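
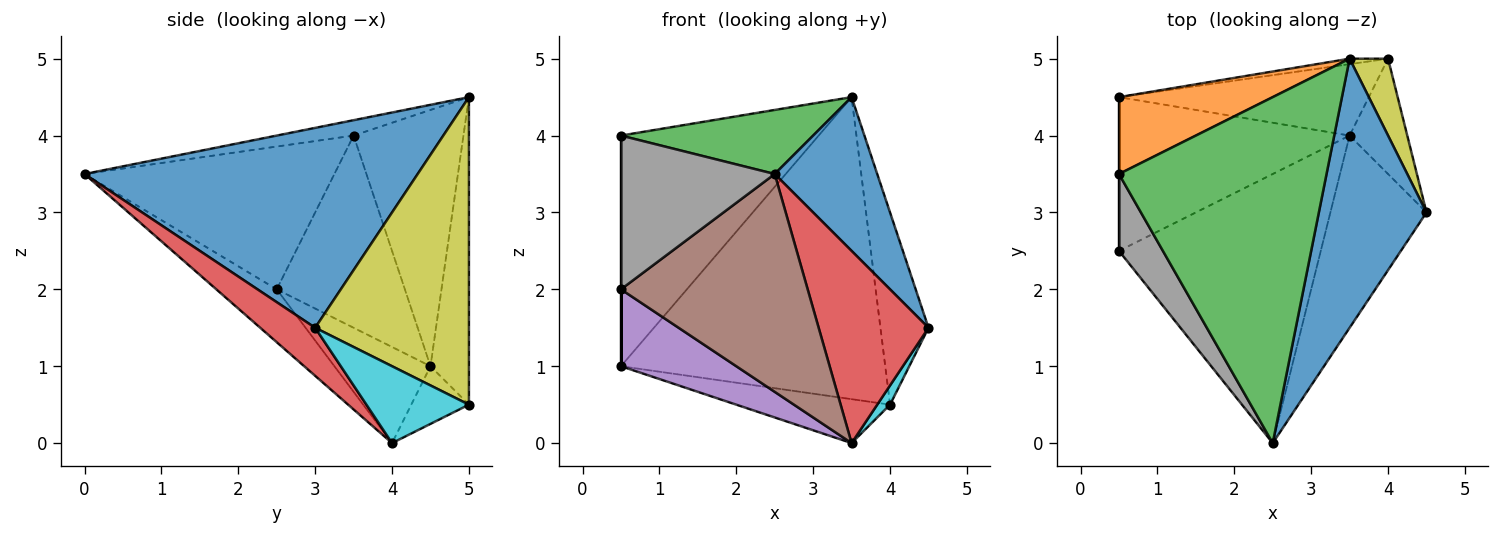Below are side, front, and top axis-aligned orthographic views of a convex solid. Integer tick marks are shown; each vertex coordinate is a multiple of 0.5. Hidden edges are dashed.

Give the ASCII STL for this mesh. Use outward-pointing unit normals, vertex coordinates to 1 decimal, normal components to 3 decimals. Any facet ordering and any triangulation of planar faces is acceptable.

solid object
 facet normal 0.850 -0.261 0.458
  outer loop
   vertex 3.5 5.0 4.5
   vertex 2.5 0.0 3.5
   vertex 4.5 3.0 1.5
  endloop
 endfacet
 facet normal -0.466 0.839 0.280
  outer loop
   vertex 0.5 3.5 4.0
   vertex 3.5 5.0 4.5
   vertex 0.5 4.5 1.0
  endloop
 endfacet
 facet normal -0.073 -0.182 0.981
  outer loop
   vertex 0.5 3.5 4.0
   vertex 2.5 0.0 3.5
   vertex 3.5 5.0 4.5
  endloop
 endfacet
 facet normal 0.333 -0.667 -0.667
  outer loop
   vertex 3.5 4.0 0.0
   vertex 4.5 3.0 1.5
   vertex 2.5 0.0 3.5
  endloop
 endfacet
 facet normal -0.349 -0.419 -0.838
  outer loop
   vertex 0.5 2.5 2.0
   vertex 0.5 4.5 1.0
   vertex 3.5 4.0 0.0
  endloop
 endfacet
 facet normal -0.199 -0.617 -0.762
  outer loop
   vertex 0.5 2.5 2.0
   vertex 3.5 4.0 0.0
   vertex 2.5 0.0 3.5
  endloop
 endfacet
 facet normal -1.000 0.000 0.000
  outer loop
   vertex 0.5 2.5 2.0
   vertex 0.5 3.5 4.0
   vertex 0.5 4.5 1.0
  endloop
 endfacet
 facet normal -0.824 -0.507 0.253
  outer loop
   vertex 0.5 2.5 2.0
   vertex 2.5 0.0 3.5
   vertex 0.5 3.5 4.0
  endloop
 endfacet
 facet normal 0.948 0.296 0.118
  outer loop
   vertex 4.0 5.0 0.5
   vertex 3.5 5.0 4.5
   vertex 4.5 3.0 1.5
  endloop
 endfacet
 facet normal 0.796 -0.100 -0.597
  outer loop
   vertex 4.0 5.0 0.5
   vertex 4.5 3.0 1.5
   vertex 3.5 4.0 0.0
  endloop
 endfacet
 facet normal -0.144 0.989 -0.018
  outer loop
   vertex 4.0 5.0 0.5
   vertex 0.5 4.5 1.0
   vertex 3.5 5.0 4.5
  endloop
 endfacet
 facet normal -0.193 0.514 -0.836
  outer loop
   vertex 4.0 5.0 0.5
   vertex 3.5 4.0 0.0
   vertex 0.5 4.5 1.0
  endloop
 endfacet
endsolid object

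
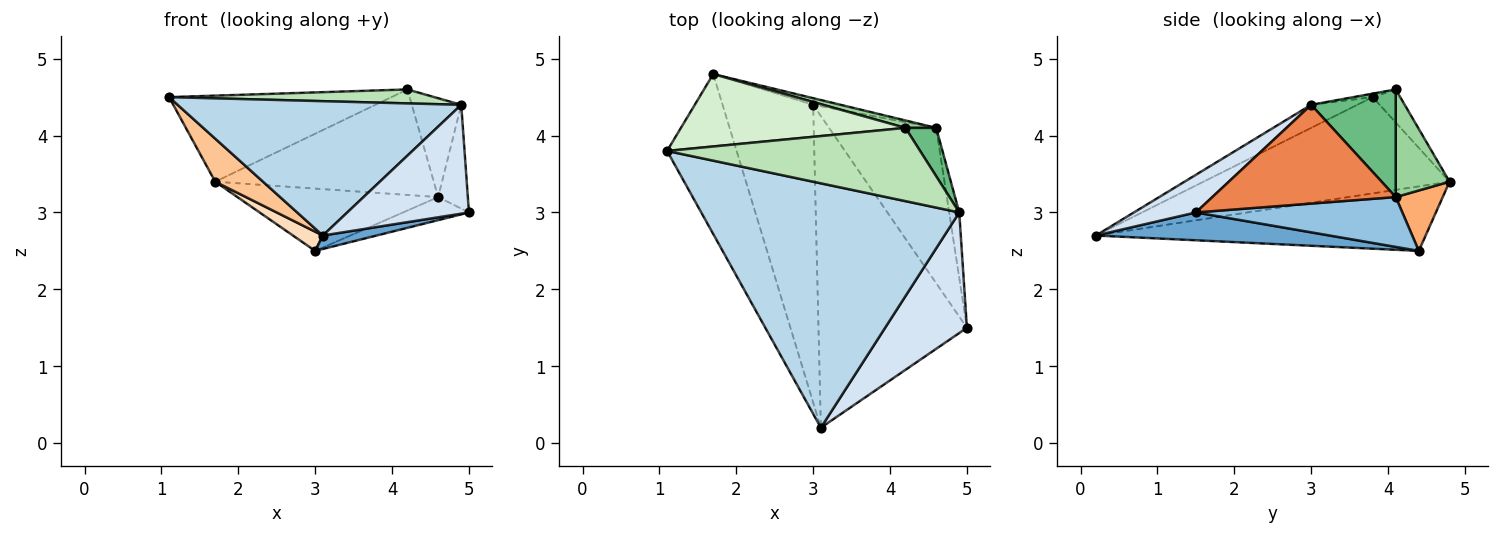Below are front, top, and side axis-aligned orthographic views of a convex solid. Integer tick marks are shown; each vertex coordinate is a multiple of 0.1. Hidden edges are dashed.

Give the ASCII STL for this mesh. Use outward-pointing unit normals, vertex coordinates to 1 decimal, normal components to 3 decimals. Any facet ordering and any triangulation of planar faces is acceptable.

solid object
 facet normal 0.184 -0.042 -0.982
  outer loop
   vertex 3.0 4.4 2.5
   vertex 5.0 1.5 3.0
   vertex 3.1 0.2 2.7
  endloop
 endfacet
 facet normal 0.418 0.133 -0.899
  outer loop
   vertex 4.6 4.1 3.2
   vertex 5.0 1.5 3.0
   vertex 3.0 4.4 2.5
  endloop
 endfacet
 facet normal -0.078 -0.480 0.874
  outer loop
   vertex 4.9 3.0 4.4
   vertex 1.1 3.8 4.5
   vertex 3.1 0.2 2.7
  endloop
 endfacet
 facet normal 0.323 -0.634 0.703
  outer loop
   vertex 4.9 3.0 4.4
   vertex 3.1 0.2 2.7
   vertex 5.0 1.5 3.0
  endloop
 endfacet
 facet normal 0.982 0.159 -0.100
  outer loop
   vertex 4.9 3.0 4.4
   vertex 5.0 1.5 3.0
   vertex 4.6 4.1 3.2
  endloop
 endfacet
 facet normal 0.227 0.969 -0.103
  outer loop
   vertex 1.7 4.8 3.4
   vertex 4.6 4.1 3.2
   vertex 3.0 4.4 2.5
  endloop
 endfacet
 facet normal -0.801 -0.156 -0.578
  outer loop
   vertex 1.7 4.8 3.4
   vertex 3.1 0.2 2.7
   vertex 1.1 3.8 4.5
  endloop
 endfacet
 facet normal -0.579 -0.053 -0.813
  outer loop
   vertex 1.7 4.8 3.4
   vertex 3.0 4.4 2.5
   vertex 3.1 0.2 2.7
  endloop
 endfacet
 facet normal 0.838 0.490 0.239
  outer loop
   vertex 4.2 4.1 4.6
   vertex 4.9 3.0 4.4
   vertex 4.6 4.1 3.2
  endloop
 endfacet
 facet normal 0.239 0.969 0.068
  outer loop
   vertex 4.2 4.1 4.6
   vertex 4.6 4.1 3.2
   vertex 1.7 4.8 3.4
  endloop
 endfacet
 facet normal -0.014 -0.187 0.982
  outer loop
   vertex 4.2 4.1 4.6
   vertex 1.1 3.8 4.5
   vertex 4.9 3.0 4.4
  endloop
 endfacet
 facet normal -0.094 0.762 0.641
  outer loop
   vertex 4.2 4.1 4.6
   vertex 1.7 4.8 3.4
   vertex 1.1 3.8 4.5
  endloop
 endfacet
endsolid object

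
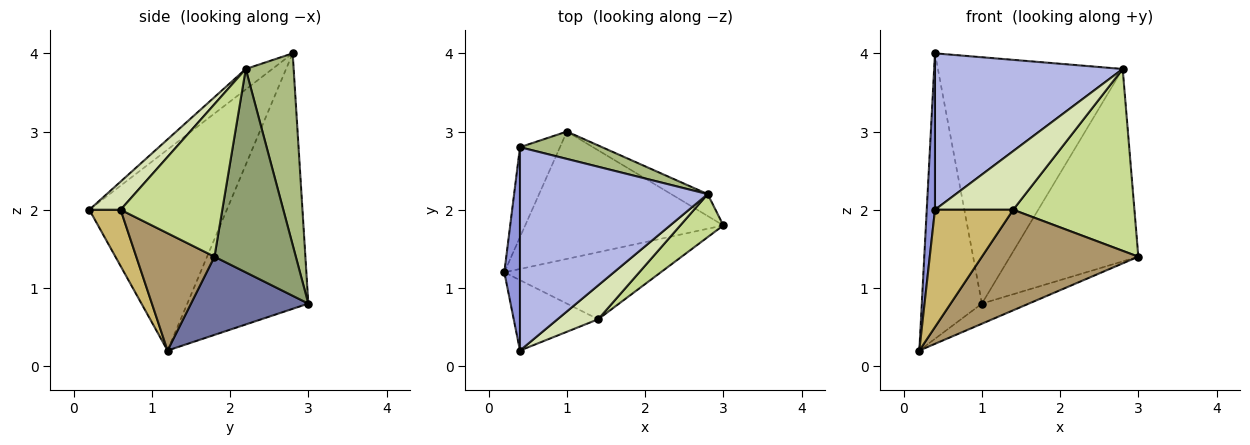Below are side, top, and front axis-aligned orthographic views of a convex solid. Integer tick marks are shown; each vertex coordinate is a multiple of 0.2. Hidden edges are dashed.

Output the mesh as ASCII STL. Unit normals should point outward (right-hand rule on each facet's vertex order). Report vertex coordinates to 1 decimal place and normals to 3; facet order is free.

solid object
 facet normal 0.363 0.145 -0.920
  outer loop
   vertex 1.0 3.0 0.8
   vertex 3.0 1.8 1.4
   vertex 0.2 1.2 0.2
  endloop
 endfacet
 facet normal -0.887 0.440 -0.139
  outer loop
   vertex 0.4 2.8 4.0
   vertex 1.0 3.0 0.8
   vertex 0.2 1.2 0.2
  endloop
 endfacet
 facet normal -0.995 -0.060 0.077
  outer loop
   vertex 0.4 0.2 2.0
   vertex 0.4 2.8 4.0
   vertex 0.2 1.2 0.2
  endloop
 endfacet
 facet normal -0.086 -0.607 0.790
  outer loop
   vertex 2.8 2.2 3.8
   vertex 0.4 2.8 4.0
   vertex 0.4 0.2 2.0
  endloop
 endfacet
 facet normal 0.533 0.841 -0.096
  outer loop
   vertex 2.8 2.2 3.8
   vertex 3.0 1.8 1.4
   vertex 1.0 3.0 0.8
  endloop
 endfacet
 facet normal 0.250 0.962 0.107
  outer loop
   vertex 2.8 2.2 3.8
   vertex 1.0 3.0 0.8
   vertex 0.4 2.8 4.0
  endloop
 endfacet
 facet normal 0.632 -0.754 0.178
  outer loop
   vertex 1.4 0.6 2.0
   vertex 3.0 1.8 1.4
   vertex 2.8 2.2 3.8
  endloop
 endfacet
 facet normal 0.327 -0.818 0.473
  outer loop
   vertex 1.4 0.6 2.0
   vertex 2.8 2.2 3.8
   vertex 0.4 0.2 2.0
  endloop
 endfacet
 facet normal 0.384 -0.768 -0.512
  outer loop
   vertex 1.4 0.6 2.0
   vertex 0.2 1.2 0.2
   vertex 3.0 1.8 1.4
  endloop
 endfacet
 facet normal 0.324 -0.811 -0.487
  outer loop
   vertex 1.4 0.6 2.0
   vertex 0.4 0.2 2.0
   vertex 0.2 1.2 0.2
  endloop
 endfacet
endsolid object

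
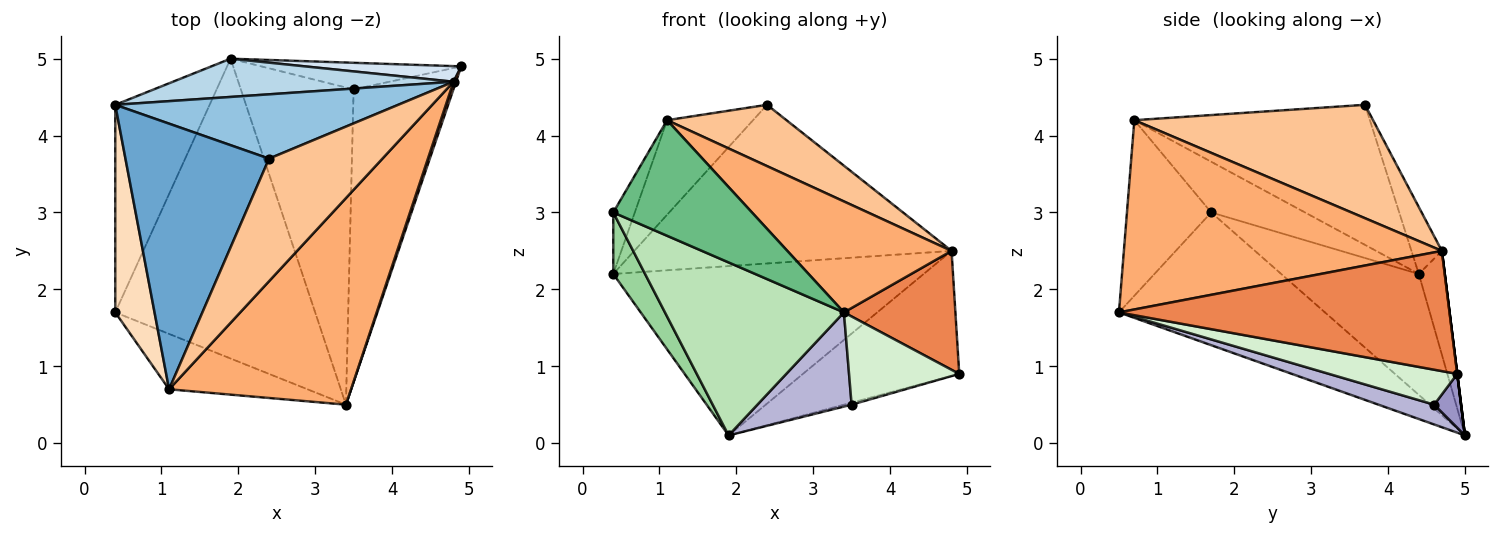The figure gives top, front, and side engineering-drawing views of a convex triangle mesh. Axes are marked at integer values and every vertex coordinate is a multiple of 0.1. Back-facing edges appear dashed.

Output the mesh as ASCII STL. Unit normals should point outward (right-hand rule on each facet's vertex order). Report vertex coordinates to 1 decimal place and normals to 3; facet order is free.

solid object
 facet normal -0.677 0.247 0.694
  outer loop
   vertex 1.1 0.7 4.2
   vertex 2.4 3.7 4.4
   vertex 0.4 4.4 2.2
  endloop
 endfacet
 facet normal -0.088 0.923 0.374
  outer loop
   vertex 4.8 4.7 2.5
   vertex 0.4 4.4 2.2
   vertex 2.4 3.7 4.4
  endloop
 endfacet
 facet normal -0.081 0.972 0.220
  outer loop
   vertex 4.8 4.7 2.5
   vertex 1.9 5.0 0.1
   vertex 0.4 4.4 2.2
  endloop
 endfacet
 facet normal 0.000 0.992 0.124
  outer loop
   vertex 4.8 4.7 2.5
   vertex 4.9 4.9 0.9
   vertex 1.9 5.0 0.1
  endloop
 endfacet
 facet normal 0.947 -0.319 0.019
  outer loop
   vertex 4.8 4.7 2.5
   vertex 3.4 0.5 1.7
   vertex 4.9 4.9 0.9
  endloop
 endfacet
 facet normal 0.676 -0.349 0.649
  outer loop
   vertex 4.8 4.7 2.5
   vertex 1.1 0.7 4.2
   vertex 3.4 0.5 1.7
  endloop
 endfacet
 facet normal 0.667 -0.333 0.667
  outer loop
   vertex 4.8 4.7 2.5
   vertex 2.4 3.7 4.4
   vertex 1.1 0.7 4.2
  endloop
 endfacet
 facet normal -0.778 0.179 0.603
  outer loop
   vertex 0.4 1.7 3.0
   vertex 1.1 0.7 4.2
   vertex 0.4 4.4 2.2
  endloop
 endfacet
 facet normal -0.481 -0.791 -0.379
  outer loop
   vertex 0.4 1.7 3.0
   vertex 3.4 0.5 1.7
   vertex 1.1 0.7 4.2
  endloop
 endfacet
 facet normal -0.776 -0.179 -0.605
  outer loop
   vertex 0.4 1.7 3.0
   vertex 0.4 4.4 2.2
   vertex 1.9 5.0 0.1
  endloop
 endfacet
 facet normal -0.499 -0.433 -0.751
  outer loop
   vertex 0.4 1.7 3.0
   vertex 1.9 5.0 0.1
   vertex 3.4 0.5 1.7
  endloop
 endfacet
 facet normal 0.318 -0.273 -0.908
  outer loop
   vertex 3.5 4.6 0.5
   vertex 4.9 4.9 0.9
   vertex 3.4 0.5 1.7
  endloop
 endfacet
 facet normal 0.259 0.074 -0.963
  outer loop
   vertex 3.5 4.6 0.5
   vertex 1.9 5.0 0.1
   vertex 4.9 4.9 0.9
  endloop
 endfacet
 facet normal 0.166 -0.281 -0.945
  outer loop
   vertex 3.5 4.6 0.5
   vertex 3.4 0.5 1.7
   vertex 1.9 5.0 0.1
  endloop
 endfacet
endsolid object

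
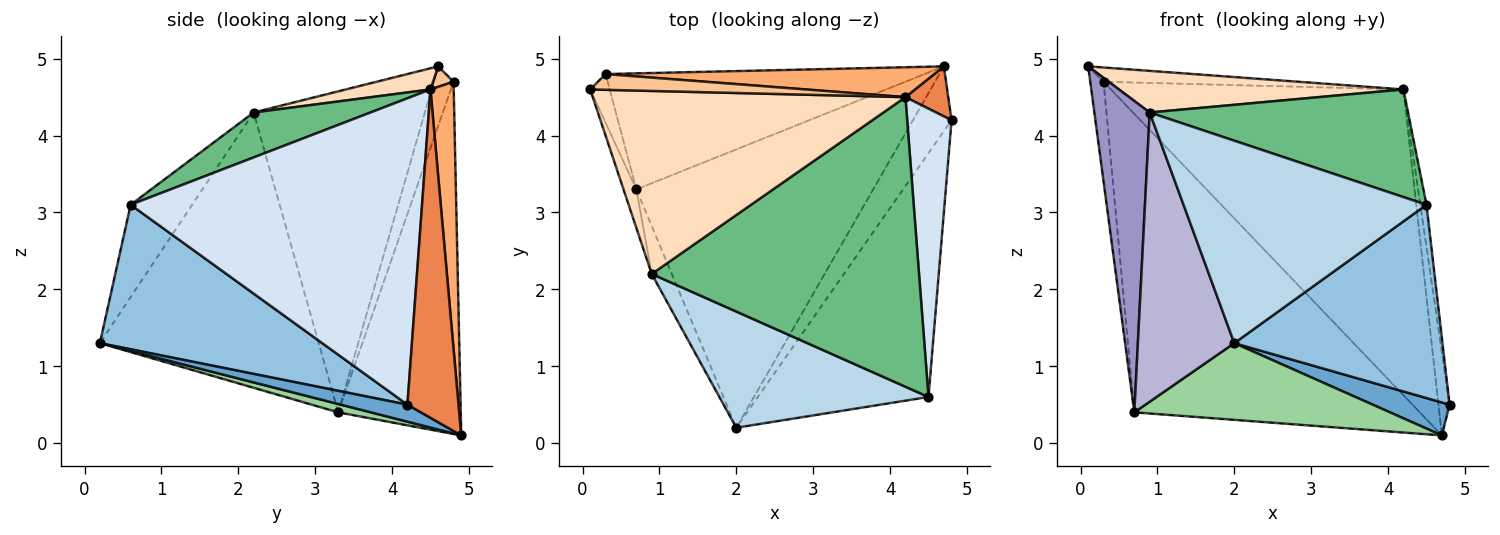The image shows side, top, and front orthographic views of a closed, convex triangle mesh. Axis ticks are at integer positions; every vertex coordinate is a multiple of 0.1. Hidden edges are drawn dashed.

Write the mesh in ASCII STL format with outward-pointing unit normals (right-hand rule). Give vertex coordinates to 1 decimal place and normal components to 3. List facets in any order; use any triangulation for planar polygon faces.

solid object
 facet normal 0.366 -0.422 -0.830
  outer loop
   vertex 4.7 4.9 0.1
   vertex 4.8 4.2 0.5
   vertex 2.0 0.2 1.3
  endloop
 endfacet
 facet normal 0.553 -0.518 -0.653
  outer loop
   vertex 4.5 0.6 3.1
   vertex 2.0 0.2 1.3
   vertex 4.8 4.2 0.5
  endloop
 endfacet
 facet normal -0.214 -0.847 0.486
  outer loop
   vertex 0.9 2.2 4.3
   vertex 2.0 0.2 1.3
   vertex 4.5 0.6 3.1
  endloop
 endfacet
 facet normal 0.989 0.021 0.143
  outer loop
   vertex 4.2 4.5 4.6
   vertex 4.5 0.6 3.1
   vertex 4.8 4.2 0.5
  endloop
 endfacet
 facet normal 0.969 0.211 0.126
  outer loop
   vertex 4.2 4.5 4.6
   vertex 4.8 4.2 0.5
   vertex 4.7 4.9 0.1
  endloop
 endfacet
 facet normal 0.079 0.992 0.097
  outer loop
   vertex 4.2 4.5 4.6
   vertex 4.7 4.9 0.1
   vertex 0.3 4.8 4.7
  endloop
 endfacet
 facet normal 0.070 0.669 0.740
  outer loop
   vertex 4.2 4.5 4.6
   vertex 0.3 4.8 4.7
   vertex 0.1 4.6 4.9
  endloop
 endfacet
 facet normal 0.066 -0.221 0.973
  outer loop
   vertex 4.2 4.5 4.6
   vertex 0.1 4.6 4.9
   vertex 0.9 2.2 4.3
  endloop
 endfacet
 facet normal 0.156 -0.344 0.926
  outer loop
   vertex 4.2 4.5 4.6
   vertex 0.9 2.2 4.3
   vertex 4.5 0.6 3.1
  endloop
 endfacet
 facet normal 0.034 -0.265 -0.964
  outer loop
   vertex 0.7 3.3 0.4
   vertex 4.7 4.9 0.1
   vertex 2.0 0.2 1.3
  endloop
 endfacet
 facet normal -0.371 0.865 -0.336
  outer loop
   vertex 0.7 3.3 0.4
   vertex 0.3 4.8 4.7
   vertex 4.7 4.9 0.1
  endloop
 endfacet
 facet normal -0.801 0.538 -0.262
  outer loop
   vertex 0.7 3.3 0.4
   vertex 0.1 4.6 4.9
   vertex 0.3 4.8 4.7
  endloop
 endfacet
 facet normal -0.951 -0.307 -0.038
  outer loop
   vertex 0.7 3.3 0.4
   vertex 0.9 2.2 4.3
   vertex 0.1 4.6 4.9
  endloop
 endfacet
 facet normal -0.913 -0.402 -0.067
  outer loop
   vertex 0.7 3.3 0.4
   vertex 2.0 0.2 1.3
   vertex 0.9 2.2 4.3
  endloop
 endfacet
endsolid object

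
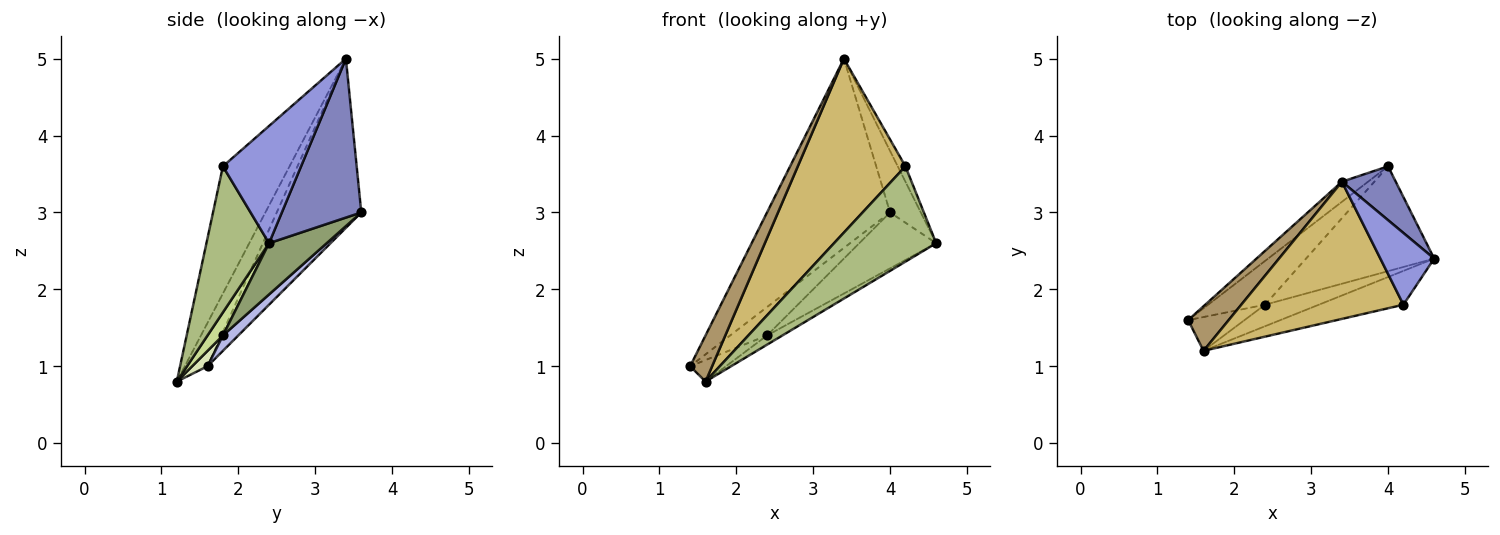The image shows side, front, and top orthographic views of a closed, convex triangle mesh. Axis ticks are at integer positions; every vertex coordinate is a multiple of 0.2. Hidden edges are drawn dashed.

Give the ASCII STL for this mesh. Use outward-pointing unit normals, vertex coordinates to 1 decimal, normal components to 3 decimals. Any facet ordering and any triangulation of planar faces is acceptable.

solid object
 facet normal -0.564 0.821 -0.087
  outer loop
   vertex 3.4 3.4 5.0
   vertex 4.0 3.6 3.0
   vertex 1.4 1.6 1.0
  endloop
 endfacet
 facet normal 0.889 0.344 0.301
  outer loop
   vertex 3.4 3.4 5.0
   vertex 4.6 2.4 2.6
   vertex 4.0 3.6 3.0
  endloop
 endfacet
 facet normal 0.905 0.089 0.416
  outer loop
   vertex 4.2 1.8 3.6
   vertex 4.6 2.4 2.6
   vertex 3.4 3.4 5.0
  endloop
 endfacet
 facet normal 0.221 0.531 -0.818
  outer loop
   vertex 2.4 1.8 1.4
   vertex 1.4 1.6 1.0
   vertex 4.0 3.6 3.0
  endloop
 endfacet
 facet normal 0.333 0.444 -0.832
  outer loop
   vertex 2.4 1.8 1.4
   vertex 4.0 3.6 3.0
   vertex 4.6 2.4 2.6
  endloop
 endfacet
 facet normal 0.500 -0.816 -0.290
  outer loop
   vertex 1.6 1.2 0.8
   vertex 4.6 2.4 2.6
   vertex 4.2 1.8 3.6
  endloop
 endfacet
 facet normal 0.367 0.367 -0.855
  outer loop
   vertex 1.6 1.2 0.8
   vertex 2.4 1.8 1.4
   vertex 4.6 2.4 2.6
  endloop
 endfacet
 facet normal 0.224 0.523 -0.822
  outer loop
   vertex 1.6 1.2 0.8
   vertex 1.4 1.6 1.0
   vertex 2.4 1.8 1.4
  endloop
 endfacet
 facet normal -0.596 -0.577 0.558
  outer loop
   vertex 1.6 1.2 0.8
   vertex 3.4 3.4 5.0
   vertex 1.4 1.6 1.0
  endloop
 endfacet
 facet normal -0.437 -0.706 0.557
  outer loop
   vertex 1.6 1.2 0.8
   vertex 4.2 1.8 3.6
   vertex 3.4 3.4 5.0
  endloop
 endfacet
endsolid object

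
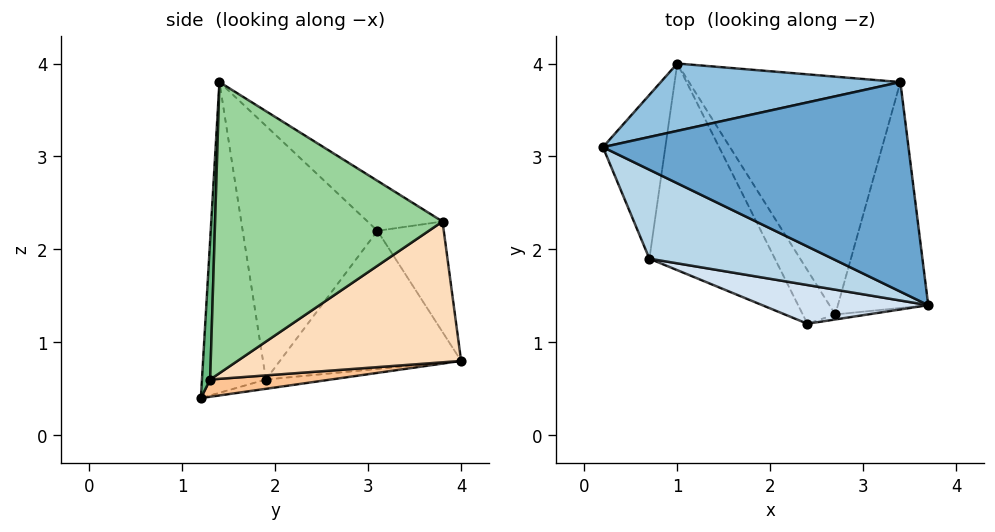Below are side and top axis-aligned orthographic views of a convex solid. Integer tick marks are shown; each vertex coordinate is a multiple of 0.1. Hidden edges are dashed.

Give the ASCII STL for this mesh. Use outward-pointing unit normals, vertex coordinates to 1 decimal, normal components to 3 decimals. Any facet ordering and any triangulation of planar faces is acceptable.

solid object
 facet normal -0.139 0.512 0.848
  outer loop
   vertex 3.4 3.8 2.3
   vertex 0.2 3.1 2.2
   vertex 3.7 1.4 3.8
  endloop
 endfacet
 facet normal -0.205 0.872 0.444
  outer loop
   vertex 3.4 3.8 2.3
   vertex 1.0 4.0 0.8
   vertex 0.2 3.1 2.2
  endloop
 endfacet
 facet normal -0.540 -0.745 0.390
  outer loop
   vertex 0.7 1.9 0.6
   vertex 3.7 1.4 3.8
   vertex 0.2 3.1 2.2
  endloop
 endfacet
 facet normal -0.355 -0.916 0.189
  outer loop
   vertex 0.7 1.9 0.6
   vertex 2.4 1.2 0.4
   vertex 3.7 1.4 3.8
  endloop
 endfacet
 facet normal -0.898 0.167 -0.406
  outer loop
   vertex 0.7 1.9 0.6
   vertex 0.2 3.1 2.2
   vertex 1.0 4.0 0.8
  endloop
 endfacet
 facet normal -0.073 0.105 -0.992
  outer loop
   vertex 0.7 1.9 0.6
   vertex 1.0 4.0 0.8
   vertex 2.4 1.2 0.4
  endloop
 endfacet
 facet normal 0.441 0.339 -0.831
  outer loop
   vertex 2.7 1.3 0.6
   vertex 2.4 1.2 0.4
   vertex 1.0 4.0 0.8
  endloop
 endfacet
 facet normal 0.513 0.380 -0.770
  outer loop
   vertex 2.7 1.3 0.6
   vertex 1.0 4.0 0.8
   vertex 3.4 3.8 2.3
  endloop
 endfacet
 facet normal 0.366 -0.927 -0.085
  outer loop
   vertex 2.7 1.3 0.6
   vertex 3.7 1.4 3.8
   vertex 2.4 1.2 0.4
  endloop
 endfacet
 facet normal 0.953 -0.066 -0.296
  outer loop
   vertex 2.7 1.3 0.6
   vertex 3.4 3.8 2.3
   vertex 3.7 1.4 3.8
  endloop
 endfacet
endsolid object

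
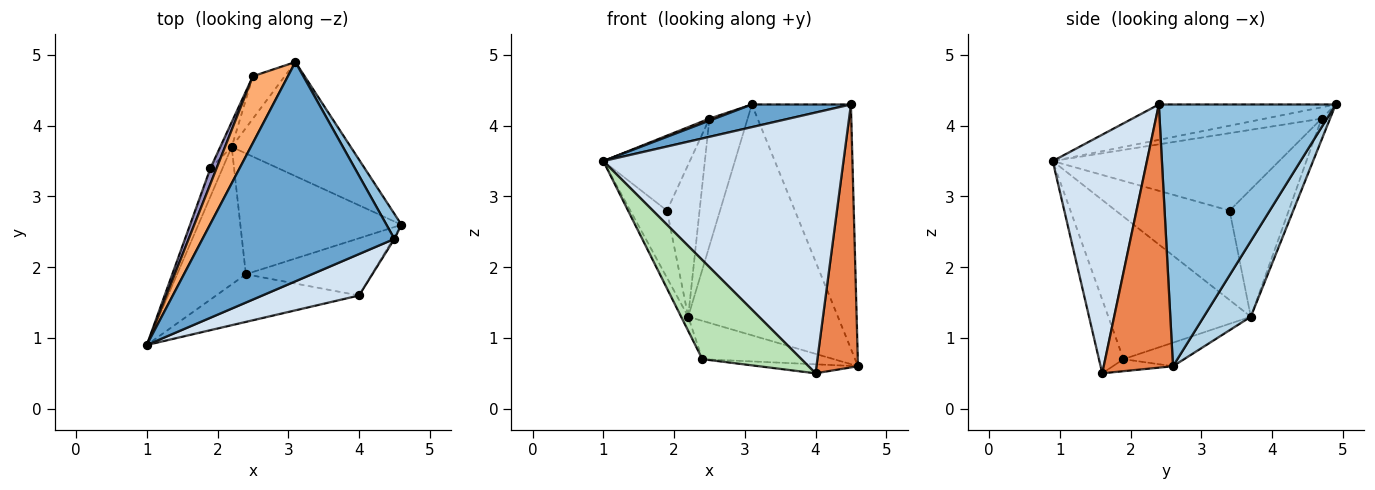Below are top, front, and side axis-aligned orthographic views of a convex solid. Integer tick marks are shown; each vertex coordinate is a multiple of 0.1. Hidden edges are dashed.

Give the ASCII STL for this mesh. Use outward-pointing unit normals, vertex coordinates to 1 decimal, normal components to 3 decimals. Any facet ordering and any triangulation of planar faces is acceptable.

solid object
 facet normal -0.180 -0.101 0.978
  outer loop
   vertex 4.5 2.4 4.3
   vertex 3.1 4.9 4.3
   vertex 1.0 0.9 3.5
  endloop
 endfacet
 facet normal 0.871 0.488 0.050
  outer loop
   vertex 4.5 2.4 4.3
   vertex 4.6 2.6 0.6
   vertex 3.1 4.9 4.3
  endloop
 endfacet
 facet normal 0.271 0.863 -0.426
  outer loop
   vertex 2.2 3.7 1.3
   vertex 3.1 4.9 4.3
   vertex 4.6 2.6 0.6
  endloop
 endfacet
 facet normal 0.361 -0.921 0.146
  outer loop
   vertex 4.0 1.6 0.5
   vertex 4.5 2.4 4.3
   vertex 1.0 0.9 3.5
  endloop
 endfacet
 facet normal 0.858 -0.514 -0.005
  outer loop
   vertex 4.0 1.6 0.5
   vertex 4.6 2.6 0.6
   vertex 4.5 2.4 4.3
  endloop
 endfacet
 facet normal -0.307 -0.029 0.951
  outer loop
   vertex 2.5 4.7 4.1
   vertex 1.0 0.9 3.5
   vertex 3.1 4.9 4.3
  endloop
 endfacet
 facet normal -0.206 0.928 -0.309
  outer loop
   vertex 2.5 4.7 4.1
   vertex 3.1 4.9 4.3
   vertex 2.2 3.7 1.3
  endloop
 endfacet
 facet normal -0.138 0.299 -0.944
  outer loop
   vertex 2.4 1.9 0.7
   vertex 2.2 3.7 1.3
   vertex 4.6 2.6 0.6
  endloop
 endfacet
 facet normal -0.094 0.155 -0.983
  outer loop
   vertex 2.4 1.9 0.7
   vertex 4.6 2.6 0.6
   vertex 4.0 1.6 0.5
  endloop
 endfacet
 facet normal -0.900 0.045 -0.434
  outer loop
   vertex 2.4 1.9 0.7
   vertex 1.0 0.9 3.5
   vertex 2.2 3.7 1.3
  endloop
 endfacet
 facet normal -0.218 -0.880 -0.423
  outer loop
   vertex 2.4 1.9 0.7
   vertex 4.0 1.6 0.5
   vertex 1.0 0.9 3.5
  endloop
 endfacet
 facet normal -0.944 0.304 -0.128
  outer loop
   vertex 1.9 3.4 2.8
   vertex 2.2 3.7 1.3
   vertex 1.0 0.9 3.5
  endloop
 endfacet
 facet normal -0.932 0.356 0.074
  outer loop
   vertex 1.9 3.4 2.8
   vertex 1.0 0.9 3.5
   vertex 2.5 4.7 4.1
  endloop
 endfacet
 facet normal -0.873 0.481 -0.078
  outer loop
   vertex 1.9 3.4 2.8
   vertex 2.5 4.7 4.1
   vertex 2.2 3.7 1.3
  endloop
 endfacet
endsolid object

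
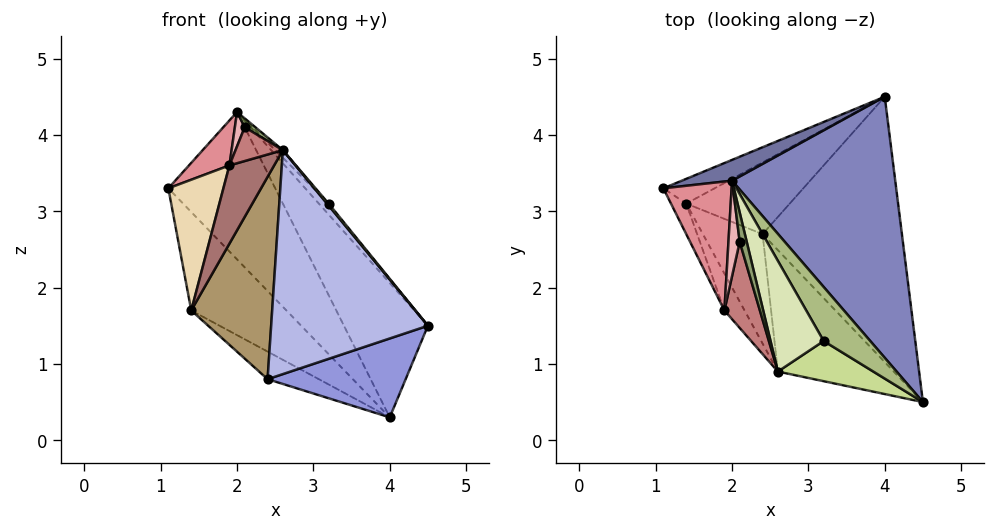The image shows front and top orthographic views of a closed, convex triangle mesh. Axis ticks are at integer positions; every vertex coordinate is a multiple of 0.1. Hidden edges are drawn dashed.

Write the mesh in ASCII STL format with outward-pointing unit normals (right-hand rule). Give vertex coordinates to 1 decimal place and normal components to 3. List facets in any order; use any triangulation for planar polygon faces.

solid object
 facet normal -0.256 0.957 0.135
  outer loop
   vertex 2.0 3.4 4.3
   vertex 4.0 4.5 0.3
   vertex 1.1 3.3 3.3
  endloop
 endfacet
 facet normal 0.837 0.251 0.487
  outer loop
   vertex 2.0 3.4 4.3
   vertex 4.5 0.5 1.5
   vertex 4.0 4.5 0.3
  endloop
 endfacet
 facet normal 0.021 -0.285 -0.958
  outer loop
   vertex 2.4 2.7 0.8
   vertex 4.0 4.5 0.3
   vertex 4.5 0.5 1.5
  endloop
 endfacet
 facet normal -0.606 -0.699 -0.379
  outer loop
   vertex 2.4 2.7 0.8
   vertex 4.5 0.5 1.5
   vertex 2.6 0.9 3.8
  endloop
 endfacet
 facet normal -0.384 -0.269 0.883
  outer loop
   vertex 2.1 2.6 4.1
   vertex 2.6 0.9 3.8
   vertex 2.0 3.4 4.3
  endloop
 endfacet
 facet normal 0.799 0.120 0.589
  outer loop
   vertex 3.2 1.3 3.1
   vertex 4.5 0.5 1.5
   vertex 2.0 3.4 4.3
  endloop
 endfacet
 facet normal 0.768 -0.032 0.640
  outer loop
   vertex 3.2 1.3 3.1
   vertex 2.6 0.9 3.8
   vertex 4.5 0.5 1.5
  endloop
 endfacet
 facet normal 0.745 0.046 0.665
  outer loop
   vertex 3.2 1.3 3.1
   vertex 2.0 3.4 4.3
   vertex 2.6 0.9 3.8
  endloop
 endfacet
 facet normal -0.615 -0.694 -0.375
  outer loop
   vertex 1.4 3.1 1.7
   vertex 2.4 2.7 0.8
   vertex 2.6 0.9 3.8
  endloop
 endfacet
 facet normal -0.547 0.812 -0.204
  outer loop
   vertex 1.4 3.1 1.7
   vertex 1.1 3.3 3.3
   vertex 4.0 4.5 0.3
  endloop
 endfacet
 facet normal -0.571 0.295 -0.766
  outer loop
   vertex 1.4 3.1 1.7
   vertex 4.0 4.5 0.3
   vertex 2.4 2.7 0.8
  endloop
 endfacet
 facet normal -0.881 -0.461 -0.108
  outer loop
   vertex 1.9 1.7 3.6
   vertex 1.1 3.3 3.3
   vertex 1.4 3.1 1.7
  endloop
 endfacet
 facet normal -0.674 -0.668 -0.315
  outer loop
   vertex 1.9 1.7 3.6
   vertex 1.4 3.1 1.7
   vertex 2.6 0.9 3.8
  endloop
 endfacet
 facet normal -0.564 -0.302 0.769
  outer loop
   vertex 1.9 1.7 3.6
   vertex 2.6 0.9 3.8
   vertex 2.1 2.6 4.1
  endloop
 endfacet
 facet normal -0.712 -0.231 0.663
  outer loop
   vertex 1.9 1.7 3.6
   vertex 2.0 3.4 4.3
   vertex 1.1 3.3 3.3
  endloop
 endfacet
 facet normal -0.638 -0.261 0.725
  outer loop
   vertex 1.9 1.7 3.6
   vertex 2.1 2.6 4.1
   vertex 2.0 3.4 4.3
  endloop
 endfacet
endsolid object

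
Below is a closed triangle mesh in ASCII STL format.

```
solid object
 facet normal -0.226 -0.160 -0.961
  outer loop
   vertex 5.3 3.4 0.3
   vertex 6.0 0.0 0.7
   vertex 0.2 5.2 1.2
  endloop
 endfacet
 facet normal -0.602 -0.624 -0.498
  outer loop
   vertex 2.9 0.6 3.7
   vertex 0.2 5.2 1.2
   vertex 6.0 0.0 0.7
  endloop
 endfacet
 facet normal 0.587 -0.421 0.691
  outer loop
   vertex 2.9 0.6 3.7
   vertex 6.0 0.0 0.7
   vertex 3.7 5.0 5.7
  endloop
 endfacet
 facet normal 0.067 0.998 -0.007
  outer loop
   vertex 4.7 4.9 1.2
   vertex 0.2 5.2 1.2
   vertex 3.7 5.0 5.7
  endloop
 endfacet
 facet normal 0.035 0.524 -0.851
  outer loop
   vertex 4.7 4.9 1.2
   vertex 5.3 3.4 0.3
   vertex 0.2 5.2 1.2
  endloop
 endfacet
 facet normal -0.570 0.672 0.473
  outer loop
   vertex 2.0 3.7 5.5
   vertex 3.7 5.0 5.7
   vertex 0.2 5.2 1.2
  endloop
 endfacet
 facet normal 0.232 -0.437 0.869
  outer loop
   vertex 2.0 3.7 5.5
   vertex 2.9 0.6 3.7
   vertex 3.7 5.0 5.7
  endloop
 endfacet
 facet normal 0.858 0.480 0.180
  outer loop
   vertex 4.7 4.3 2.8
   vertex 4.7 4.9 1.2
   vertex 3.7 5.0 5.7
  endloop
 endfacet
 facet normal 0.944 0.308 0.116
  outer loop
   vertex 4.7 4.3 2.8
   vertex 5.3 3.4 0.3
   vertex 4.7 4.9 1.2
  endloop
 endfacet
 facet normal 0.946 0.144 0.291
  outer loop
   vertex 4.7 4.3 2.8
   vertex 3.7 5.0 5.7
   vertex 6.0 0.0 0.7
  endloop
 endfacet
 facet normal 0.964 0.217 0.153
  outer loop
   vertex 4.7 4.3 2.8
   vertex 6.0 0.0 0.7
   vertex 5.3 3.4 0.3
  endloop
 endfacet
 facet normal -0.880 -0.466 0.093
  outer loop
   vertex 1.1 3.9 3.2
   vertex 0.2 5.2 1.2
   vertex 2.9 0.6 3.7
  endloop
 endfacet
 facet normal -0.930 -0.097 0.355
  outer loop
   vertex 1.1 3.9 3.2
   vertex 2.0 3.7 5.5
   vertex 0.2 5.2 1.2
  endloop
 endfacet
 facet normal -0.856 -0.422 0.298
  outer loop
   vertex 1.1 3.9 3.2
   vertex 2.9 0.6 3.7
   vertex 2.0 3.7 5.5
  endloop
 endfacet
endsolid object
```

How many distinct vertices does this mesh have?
9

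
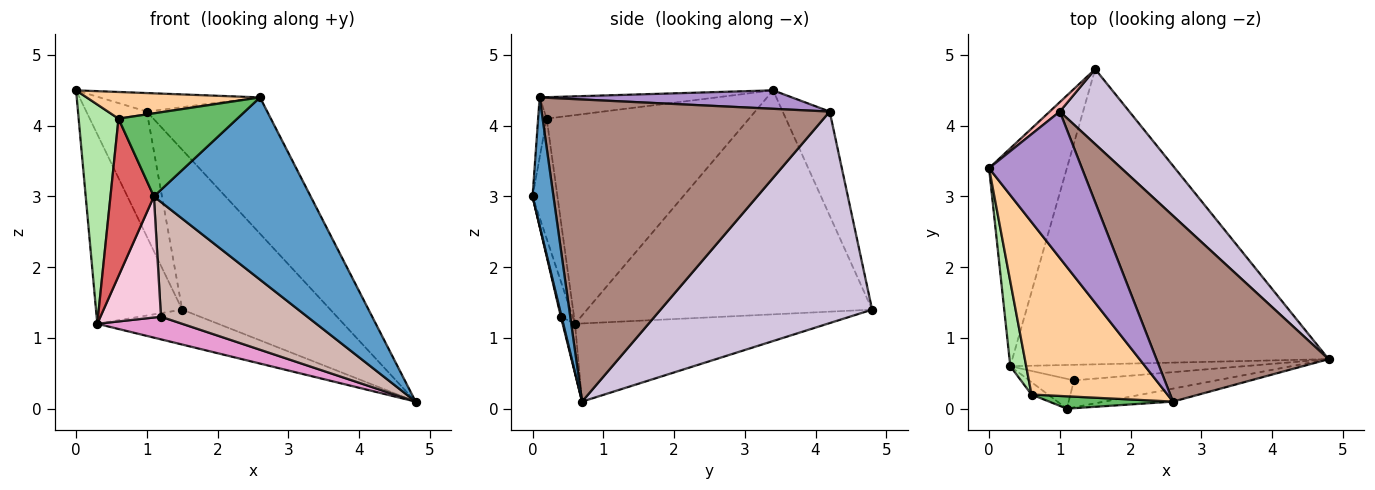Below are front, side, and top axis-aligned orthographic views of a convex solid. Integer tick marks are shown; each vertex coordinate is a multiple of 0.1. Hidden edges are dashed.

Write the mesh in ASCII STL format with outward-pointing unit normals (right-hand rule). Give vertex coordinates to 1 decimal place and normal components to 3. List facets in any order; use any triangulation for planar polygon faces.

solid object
 facet normal 0.132 -0.989 -0.071
  outer loop
   vertex 2.6 0.1 4.4
   vertex 1.1 0.0 3.0
   vertex 4.8 0.7 0.1
  endloop
 endfacet
 facet normal -0.908 0.275 -0.316
  outer loop
   vertex 0.3 0.6 1.2
   vertex 0.0 3.4 4.5
   vertex 1.5 4.8 1.4
  endloop
 endfacet
 facet normal -0.238 0.114 -0.964
  outer loop
   vertex 0.3 0.6 1.2
   vertex 1.5 4.8 1.4
   vertex 4.8 0.7 0.1
  endloop
 endfacet
 facet normal -0.154 -0.151 0.976
  outer loop
   vertex 0.6 0.2 4.1
   vertex 2.6 0.1 4.4
   vertex 0.0 3.4 4.5
  endloop
 endfacet
 facet normal -0.071 -0.987 0.147
  outer loop
   vertex 0.6 0.2 4.1
   vertex 1.1 0.0 3.0
   vertex 2.6 0.1 4.4
  endloop
 endfacet
 facet normal -0.978 -0.193 0.075
  outer loop
   vertex 0.6 0.2 4.1
   vertex 0.0 3.4 4.5
   vertex 0.3 0.6 1.2
  endloop
 endfacet
 facet normal -0.496 -0.866 -0.068
  outer loop
   vertex 0.6 0.2 4.1
   vertex 0.3 0.6 1.2
   vertex 1.1 0.0 3.0
  endloop
 endfacet
 facet normal -0.613 0.788 0.059
  outer loop
   vertex 1.0 4.2 4.2
   vertex 1.5 4.8 1.4
   vertex 0.0 3.4 4.5
  endloop
 endfacet
 facet normal 0.194 0.123 0.973
  outer loop
   vertex 1.0 4.2 4.2
   vertex 0.0 3.4 4.5
   vertex 2.6 0.1 4.4
  endloop
 endfacet
 facet normal 0.791 0.554 0.260
  outer loop
   vertex 1.0 4.2 4.2
   vertex 4.8 0.7 0.1
   vertex 1.5 4.8 1.4
  endloop
 endfacet
 facet normal 0.817 0.341 0.465
  outer loop
   vertex 1.0 4.2 4.2
   vertex 2.6 0.1 4.4
   vertex 4.8 0.7 0.1
  endloop
 endfacet
 facet normal 0.005 -0.973 -0.229
  outer loop
   vertex 1.2 0.4 1.3
   vertex 4.8 0.7 0.1
   vertex 1.1 0.0 3.0
  endloop
 endfacet
 facet normal -0.119 -0.818 -0.562
  outer loop
   vertex 1.2 0.4 1.3
   vertex 0.3 0.6 1.2
   vertex 4.8 0.7 0.1
  endloop
 endfacet
 facet normal -0.186 -0.954 -0.235
  outer loop
   vertex 1.2 0.4 1.3
   vertex 1.1 0.0 3.0
   vertex 0.3 0.6 1.2
  endloop
 endfacet
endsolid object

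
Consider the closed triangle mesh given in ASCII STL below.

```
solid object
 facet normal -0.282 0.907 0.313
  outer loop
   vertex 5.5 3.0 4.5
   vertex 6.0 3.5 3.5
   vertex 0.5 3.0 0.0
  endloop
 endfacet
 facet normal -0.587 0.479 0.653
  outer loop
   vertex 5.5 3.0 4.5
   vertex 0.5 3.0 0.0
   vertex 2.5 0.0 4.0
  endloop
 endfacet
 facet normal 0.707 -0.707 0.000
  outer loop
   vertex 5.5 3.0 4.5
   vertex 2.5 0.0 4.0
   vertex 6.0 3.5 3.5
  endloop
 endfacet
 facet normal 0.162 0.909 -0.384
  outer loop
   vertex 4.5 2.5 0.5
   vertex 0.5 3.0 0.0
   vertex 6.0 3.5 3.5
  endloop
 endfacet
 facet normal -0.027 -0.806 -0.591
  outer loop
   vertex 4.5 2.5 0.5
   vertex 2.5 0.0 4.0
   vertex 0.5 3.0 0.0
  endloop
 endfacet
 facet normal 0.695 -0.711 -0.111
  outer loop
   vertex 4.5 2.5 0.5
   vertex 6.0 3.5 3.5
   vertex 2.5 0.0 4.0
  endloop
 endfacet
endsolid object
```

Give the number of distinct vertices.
5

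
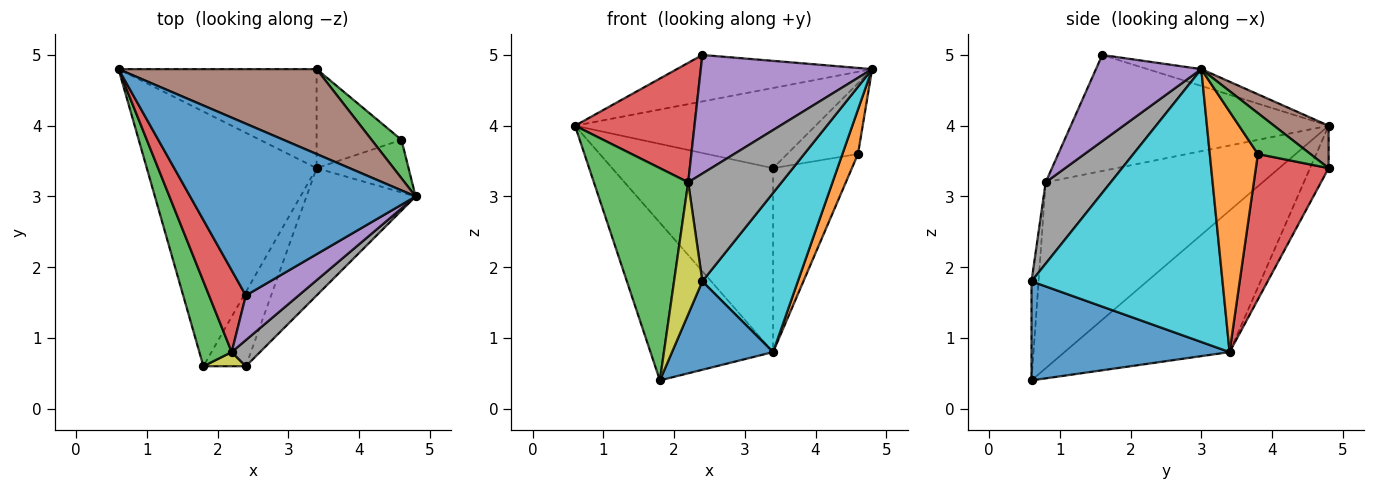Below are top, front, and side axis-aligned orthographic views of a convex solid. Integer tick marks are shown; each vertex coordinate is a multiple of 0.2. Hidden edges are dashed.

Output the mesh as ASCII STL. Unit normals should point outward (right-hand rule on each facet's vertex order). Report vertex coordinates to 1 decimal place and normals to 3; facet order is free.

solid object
 facet normal -0.072 0.261 0.963
  outer loop
   vertex 2.4 1.6 5.0
   vertex 4.8 3.0 4.8
   vertex 0.6 4.8 4.0
  endloop
 endfacet
 facet normal -0.578 0.429 -0.694
  outer loop
   vertex 3.4 3.4 0.8
   vertex 1.8 0.6 0.4
   vertex 0.6 4.8 4.0
  endloop
 endfacet
 facet normal -0.906 -0.394 0.157
  outer loop
   vertex 2.2 0.8 3.2
   vertex 0.6 4.8 4.0
   vertex 1.8 0.6 0.4
  endloop
 endfacet
 facet normal -0.872 -0.404 0.276
  outer loop
   vertex 2.2 0.8 3.2
   vertex 2.4 1.6 5.0
   vertex 0.6 4.8 4.0
  endloop
 endfacet
 facet normal 0.499 -0.811 0.305
  outer loop
   vertex 2.2 0.8 3.2
   vertex 4.8 3.0 4.8
   vertex 2.4 1.6 5.0
  endloop
 endfacet
 facet normal 0.154 0.678 0.718
  outer loop
   vertex 3.4 4.8 3.4
   vertex 0.6 4.8 4.0
   vertex 4.8 3.0 4.8
  endloop
 endfacet
 facet normal -0.101 0.876 -0.472
  outer loop
   vertex 3.4 4.8 3.4
   vertex 3.4 3.4 0.8
   vertex 0.6 4.8 4.0
  endloop
 endfacet
 facet normal 0.561 -0.805 0.195
  outer loop
   vertex 2.4 0.6 1.8
   vertex 4.8 3.0 4.8
   vertex 2.2 0.8 3.2
  endloop
 endfacet
 facet normal -0.241 -0.965 0.103
  outer loop
   vertex 2.4 0.6 1.8
   vertex 2.2 0.8 3.2
   vertex 1.8 0.6 0.4
  endloop
 endfacet
 facet normal 0.842 -0.421 -0.337
  outer loop
   vertex 2.4 0.6 1.8
   vertex 3.4 3.4 0.8
   vertex 4.8 3.0 4.8
  endloop
 endfacet
 facet normal 0.832 -0.425 -0.357
  outer loop
   vertex 2.4 0.6 1.8
   vertex 1.8 0.6 0.4
   vertex 3.4 3.4 0.8
  endloop
 endfacet
 facet normal 0.894 -0.289 -0.342
  outer loop
   vertex 4.6 3.8 3.6
   vertex 4.8 3.0 4.8
   vertex 3.4 3.4 0.8
  endloop
 endfacet
 facet normal 0.547 0.736 0.399
  outer loop
   vertex 4.6 3.8 3.6
   vertex 3.4 4.8 3.4
   vertex 4.8 3.0 4.8
  endloop
 endfacet
 facet normal 0.631 0.683 -0.368
  outer loop
   vertex 4.6 3.8 3.6
   vertex 3.4 3.4 0.8
   vertex 3.4 4.8 3.4
  endloop
 endfacet
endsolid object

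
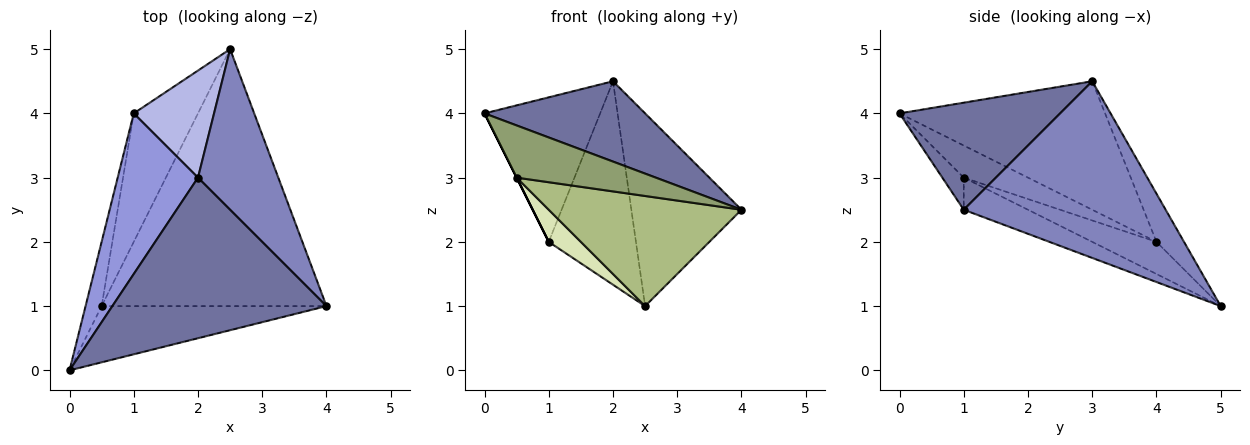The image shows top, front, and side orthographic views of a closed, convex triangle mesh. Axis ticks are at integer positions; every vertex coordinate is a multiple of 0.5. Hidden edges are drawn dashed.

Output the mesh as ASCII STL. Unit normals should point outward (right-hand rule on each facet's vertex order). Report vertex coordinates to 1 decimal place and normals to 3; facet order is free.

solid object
 facet normal 0.408 -0.408 0.816
  outer loop
   vertex 2.0 3.0 4.5
   vertex 0.0 0.0 4.0
   vertex 4.0 1.0 2.5
  endloop
 endfacet
 facet normal 0.815 0.445 0.371
  outer loop
   vertex 2.0 3.0 4.5
   vertex 4.0 1.0 2.5
   vertex 2.5 5.0 1.0
  endloop
 endfacet
 facet normal -0.765 0.431 0.478
  outer loop
   vertex 1.0 4.0 2.0
   vertex 0.0 0.0 4.0
   vertex 2.0 3.0 4.5
  endloop
 endfacet
 facet normal -0.269 0.852 0.449
  outer loop
   vertex 1.0 4.0 2.0
   vertex 2.0 3.0 4.5
   vertex 2.5 5.0 1.0
  endloop
 endfacet
 facet normal -0.104 -0.677 -0.729
  outer loop
   vertex 0.5 1.0 3.0
   vertex 4.0 1.0 2.5
   vertex 0.0 0.0 4.0
  endloop
 endfacet
 facet normal -0.130 -0.391 -0.911
  outer loop
   vertex 0.5 1.0 3.0
   vertex 2.5 5.0 1.0
   vertex 4.0 1.0 2.5
  endloop
 endfacet
 facet normal -0.894 0.000 -0.447
  outer loop
   vertex 0.5 1.0 3.0
   vertex 0.0 0.0 4.0
   vertex 1.0 4.0 2.0
  endloop
 endfacet
 facet normal -0.436 -0.218 -0.873
  outer loop
   vertex 0.5 1.0 3.0
   vertex 1.0 4.0 2.0
   vertex 2.5 5.0 1.0
  endloop
 endfacet
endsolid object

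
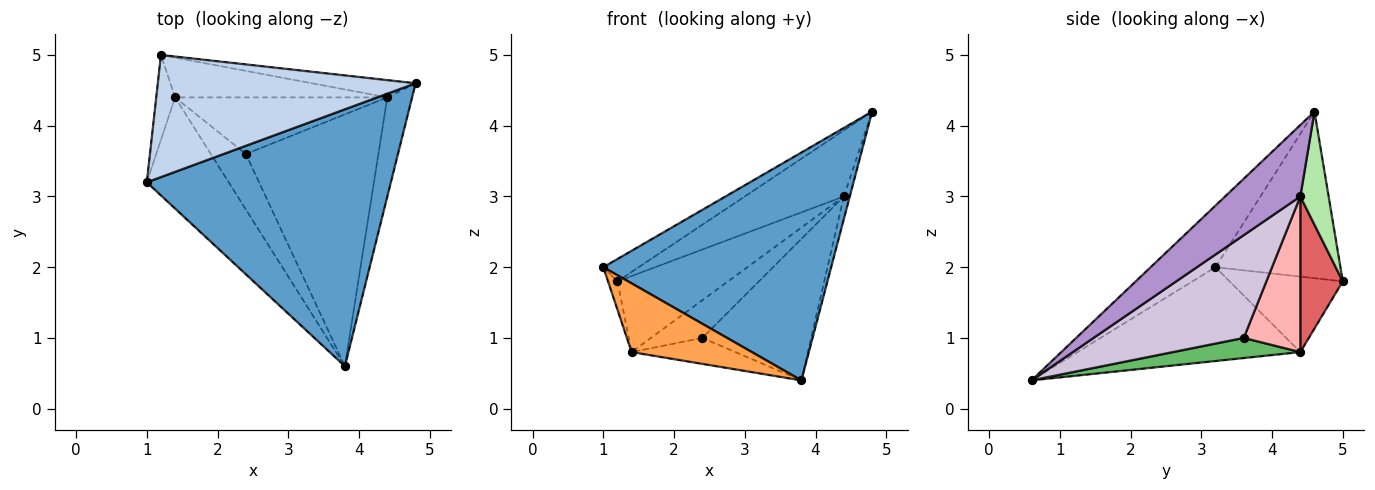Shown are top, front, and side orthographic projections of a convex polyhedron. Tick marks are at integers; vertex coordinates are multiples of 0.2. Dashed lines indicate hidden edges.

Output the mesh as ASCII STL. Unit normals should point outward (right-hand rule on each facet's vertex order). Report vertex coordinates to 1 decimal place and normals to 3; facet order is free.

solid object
 facet normal -0.185 -0.652 0.735
  outer loop
   vertex 3.8 0.6 0.4
   vertex 4.8 4.6 4.2
   vertex 1.0 3.2 2.0
  endloop
 endfacet
 facet normal -0.537 0.152 0.830
  outer loop
   vertex 1.2 5.0 1.8
   vertex 1.0 3.2 2.0
   vertex 4.8 4.6 4.2
  endloop
 endfacet
 facet normal -0.698 -0.377 -0.609
  outer loop
   vertex 1.4 4.4 0.8
   vertex 3.8 0.6 0.4
   vertex 1.0 3.2 2.0
  endloop
 endfacet
 facet normal -0.967 0.081 -0.242
  outer loop
   vertex 1.4 4.4 0.8
   vertex 1.0 3.2 2.0
   vertex 1.2 5.0 1.8
  endloop
 endfacet
 facet normal 0.462 0.376 -0.803
  outer loop
   vertex 2.4 3.6 1.0
   vertex 3.8 0.6 0.4
   vertex 1.4 4.4 0.8
  endloop
 endfacet
 facet normal 0.266 0.932 -0.244
  outer loop
   vertex 4.4 4.4 3.0
   vertex 1.2 5.0 1.8
   vertex 4.8 4.6 4.2
  endloop
 endfacet
 facet normal 0.322 0.839 -0.439
  outer loop
   vertex 4.4 4.4 3.0
   vertex 1.4 4.4 0.8
   vertex 1.2 5.0 1.8
  endloop
 endfacet
 facet normal 0.521 0.474 -0.710
  outer loop
   vertex 4.4 4.4 3.0
   vertex 2.4 3.6 1.0
   vertex 1.4 4.4 0.8
  endloop
 endfacet
 facet normal 0.942 0.075 -0.327
  outer loop
   vertex 4.4 4.4 3.0
   vertex 4.8 4.6 4.2
   vertex 3.8 0.6 0.4
  endloop
 endfacet
 facet normal 0.560 0.406 -0.722
  outer loop
   vertex 4.4 4.4 3.0
   vertex 3.8 0.6 0.4
   vertex 2.4 3.6 1.0
  endloop
 endfacet
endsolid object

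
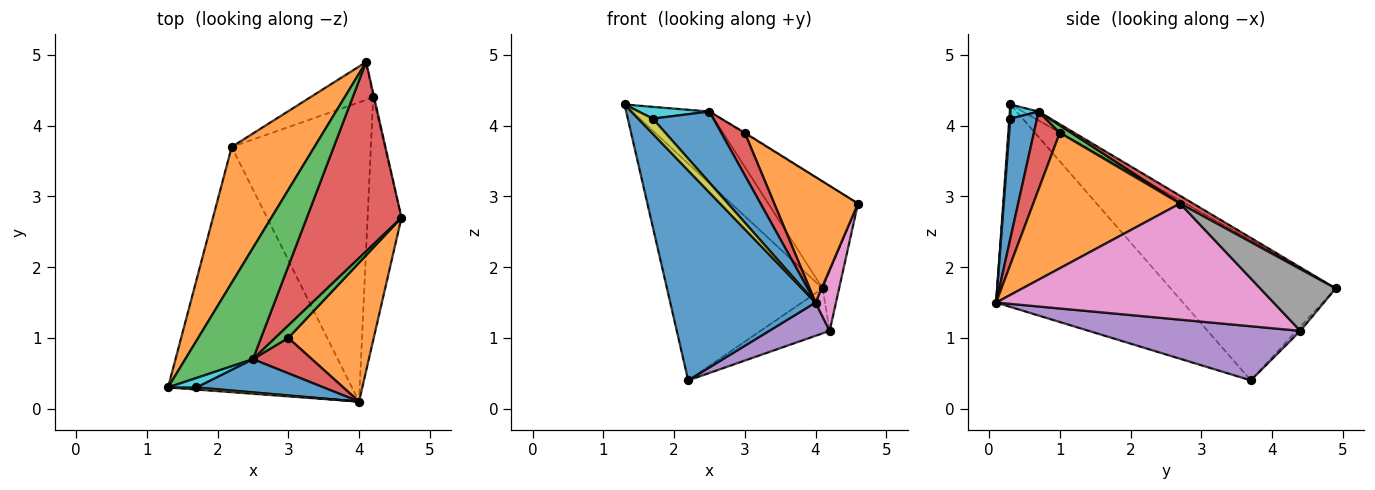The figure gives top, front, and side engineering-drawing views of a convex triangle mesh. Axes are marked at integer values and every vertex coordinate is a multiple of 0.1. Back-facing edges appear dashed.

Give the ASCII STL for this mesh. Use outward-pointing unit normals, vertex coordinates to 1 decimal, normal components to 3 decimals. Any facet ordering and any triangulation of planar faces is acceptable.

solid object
 facet normal -0.641 -0.499 -0.583
  outer loop
   vertex 4.0 0.1 1.5
   vertex 1.3 0.3 4.3
   vertex 2.2 3.7 0.4
  endloop
 endfacet
 facet normal -0.668 0.630 0.395
  outer loop
   vertex 4.1 4.9 1.7
   vertex 2.2 3.7 0.4
   vertex 1.3 0.3 4.3
  endloop
 endfacet
 facet normal -0.110 0.539 0.835
  outer loop
   vertex 2.5 0.7 4.2
   vertex 4.1 4.9 1.7
   vertex 1.3 0.3 4.3
  endloop
 endfacet
 facet normal 0.071 0.490 0.869
  outer loop
   vertex 2.5 0.7 4.2
   vertex 4.6 2.7 2.9
   vertex 4.1 4.9 1.7
  endloop
 endfacet
 facet normal 0.361 -0.103 -0.927
  outer loop
   vertex 4.2 4.4 1.1
   vertex 4.0 0.1 1.5
   vertex 2.2 3.7 0.4
  endloop
 endfacet
 facet normal -0.042 0.764 -0.644
  outer loop
   vertex 4.2 4.4 1.1
   vertex 2.2 3.7 0.4
   vertex 4.1 4.9 1.7
  endloop
 endfacet
 facet normal 0.958 -0.071 -0.279
  outer loop
   vertex 4.2 4.4 1.1
   vertex 4.6 2.7 2.9
   vertex 4.0 0.1 1.5
  endloop
 endfacet
 facet normal 0.977 0.214 -0.015
  outer loop
   vertex 4.2 4.4 1.1
   vertex 4.1 4.9 1.7
   vertex 4.6 2.7 2.9
  endloop
 endfacet
 facet normal 0.068 -0.988 0.136
  outer loop
   vertex 1.7 0.3 4.1
   vertex 1.3 0.3 4.3
   vertex 4.0 0.1 1.5
  endloop
 endfacet
 facet normal 0.298 -0.745 0.596
  outer loop
   vertex 1.7 0.3 4.1
   vertex 2.5 0.7 4.2
   vertex 1.3 0.3 4.3
  endloop
 endfacet
 facet normal 0.371 -0.841 0.393
  outer loop
   vertex 1.7 0.3 4.1
   vertex 4.0 0.1 1.5
   vertex 2.5 0.7 4.2
  endloop
 endfacet
 facet normal 0.762 -0.434 0.480
  outer loop
   vertex 3.0 1.0 3.9
   vertex 4.0 0.1 1.5
   vertex 4.6 2.7 2.9
  endloop
 endfacet
 facet normal 0.493 0.047 0.869
  outer loop
   vertex 3.0 1.0 3.9
   vertex 4.6 2.7 2.9
   vertex 2.5 0.7 4.2
  endloop
 endfacet
 facet normal 0.645 -0.587 0.489
  outer loop
   vertex 3.0 1.0 3.9
   vertex 2.5 0.7 4.2
   vertex 4.0 0.1 1.5
  endloop
 endfacet
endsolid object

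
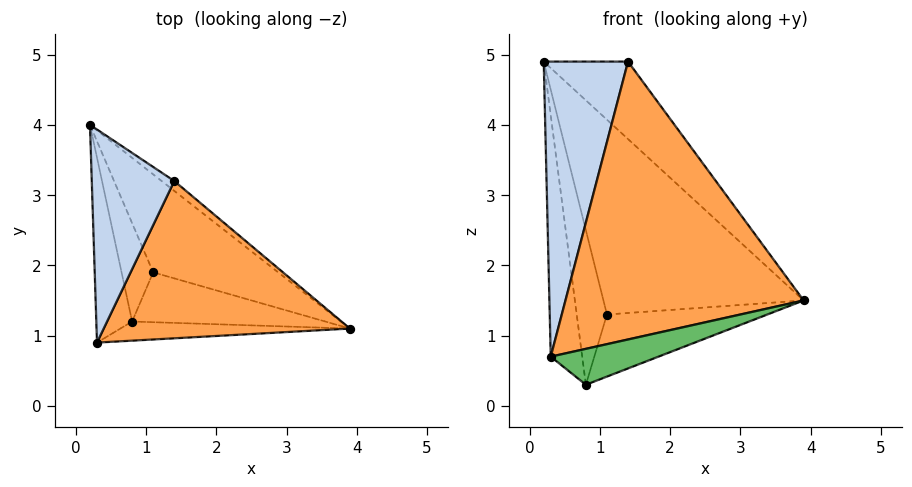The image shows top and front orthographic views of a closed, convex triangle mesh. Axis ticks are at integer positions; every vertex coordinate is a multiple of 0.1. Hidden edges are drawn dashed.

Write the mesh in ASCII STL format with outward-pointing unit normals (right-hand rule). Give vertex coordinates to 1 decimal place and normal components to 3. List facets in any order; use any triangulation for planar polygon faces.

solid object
 facet normal 0.552 0.827 -0.105
  outer loop
   vertex 1.4 3.2 4.9
   vertex 3.9 1.1 1.5
   vertex 0.2 4.0 4.9
  endloop
 endfacet
 facet normal -0.475 -0.713 0.515
  outer loop
   vertex 1.4 3.2 4.9
   vertex 0.2 4.0 4.9
   vertex 0.3 0.9 0.7
  endloop
 endfacet
 facet normal -0.061 -0.869 0.492
  outer loop
   vertex 1.4 3.2 4.9
   vertex 0.3 0.9 0.7
   vertex 3.9 1.1 1.5
  endloop
 endfacet
 facet normal -0.694 0.572 -0.438
  outer loop
   vertex 0.8 1.2 0.3
   vertex 0.3 0.9 0.7
   vertex 0.2 4.0 4.9
  endloop
 endfacet
 facet normal 0.152 -0.872 -0.465
  outer loop
   vertex 0.8 1.2 0.3
   vertex 3.9 1.1 1.5
   vertex 0.3 0.9 0.7
  endloop
 endfacet
 facet normal 0.276 0.859 -0.432
  outer loop
   vertex 1.1 1.9 1.3
   vertex 0.2 4.0 4.9
   vertex 3.9 1.1 1.5
  endloop
 endfacet
 facet normal -0.176 0.830 -0.528
  outer loop
   vertex 1.1 1.9 1.3
   vertex 0.8 1.2 0.3
   vertex 0.2 4.0 4.9
  endloop
 endfacet
 facet normal 0.258 0.753 -0.605
  outer loop
   vertex 1.1 1.9 1.3
   vertex 3.9 1.1 1.5
   vertex 0.8 1.2 0.3
  endloop
 endfacet
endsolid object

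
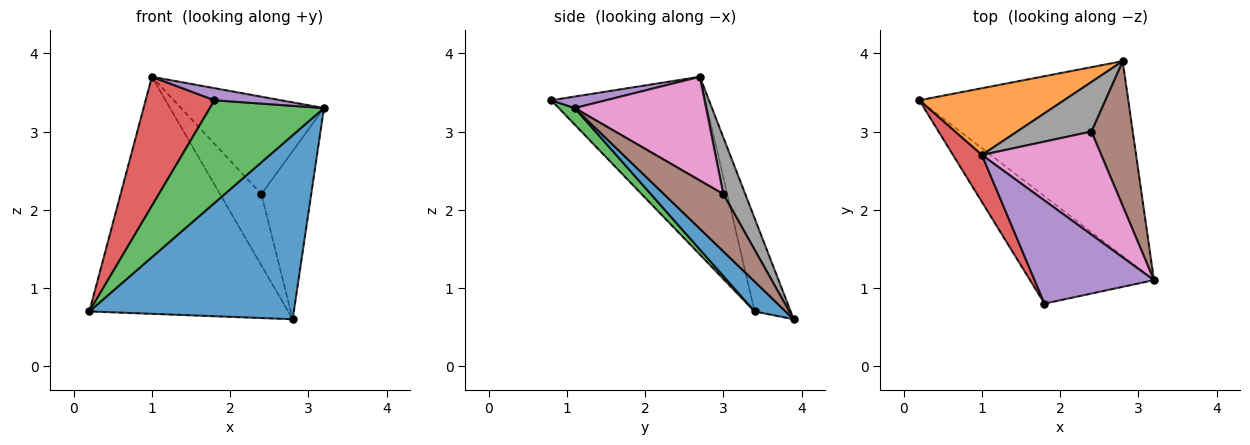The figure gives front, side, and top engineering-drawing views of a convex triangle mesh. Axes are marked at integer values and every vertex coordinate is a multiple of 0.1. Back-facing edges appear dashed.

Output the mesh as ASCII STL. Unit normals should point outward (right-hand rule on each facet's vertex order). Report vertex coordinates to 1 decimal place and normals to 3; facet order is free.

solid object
 facet normal 0.103 -0.683 -0.723
  outer loop
   vertex 2.8 3.9 0.6
   vertex 3.2 1.1 3.3
   vertex 0.2 3.4 0.7
  endloop
 endfacet
 facet normal -0.172 0.948 0.267
  outer loop
   vertex 1.0 2.7 3.7
   vertex 2.8 3.9 0.6
   vertex 0.2 3.4 0.7
  endloop
 endfacet
 facet normal 0.096 -0.688 -0.719
  outer loop
   vertex 1.8 0.8 3.4
   vertex 0.2 3.4 0.7
   vertex 3.2 1.1 3.3
  endloop
 endfacet
 facet normal -0.903 -0.403 0.147
  outer loop
   vertex 1.8 0.8 3.4
   vertex 1.0 2.7 3.7
   vertex 0.2 3.4 0.7
  endloop
 endfacet
 facet normal 0.095 -0.116 0.989
  outer loop
   vertex 1.8 0.8 3.4
   vertex 3.2 1.1 3.3
   vertex 1.0 2.7 3.7
  endloop
 endfacet
 facet normal 0.670 0.562 0.484
  outer loop
   vertex 2.4 3.0 2.2
   vertex 3.2 1.1 3.3
   vertex 2.8 3.9 0.6
  endloop
 endfacet
 facet normal 0.534 0.581 0.615
  outer loop
   vertex 2.4 3.0 2.2
   vertex 1.0 2.7 3.7
   vertex 3.2 1.1 3.3
  endloop
 endfacet
 facet normal 0.399 0.753 0.523
  outer loop
   vertex 2.4 3.0 2.2
   vertex 2.8 3.9 0.6
   vertex 1.0 2.7 3.7
  endloop
 endfacet
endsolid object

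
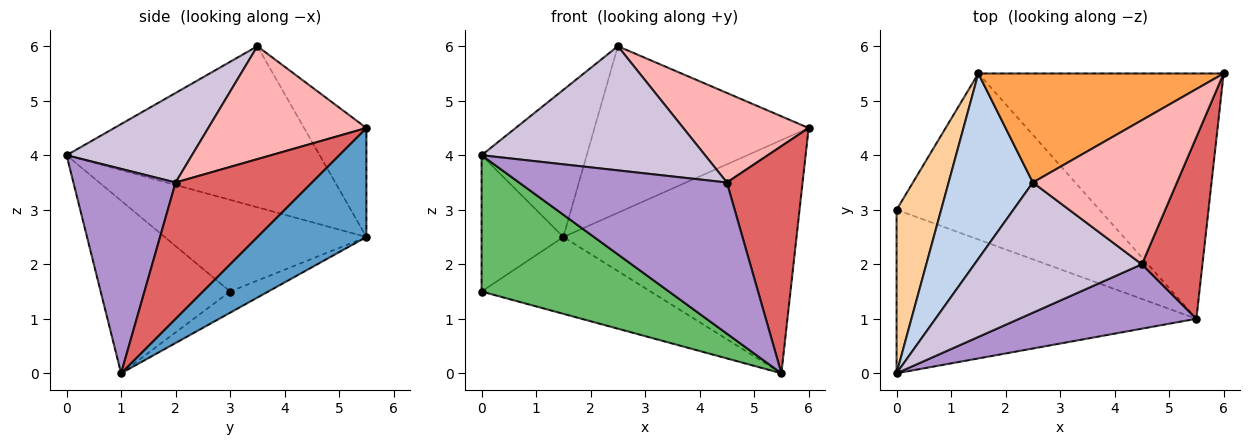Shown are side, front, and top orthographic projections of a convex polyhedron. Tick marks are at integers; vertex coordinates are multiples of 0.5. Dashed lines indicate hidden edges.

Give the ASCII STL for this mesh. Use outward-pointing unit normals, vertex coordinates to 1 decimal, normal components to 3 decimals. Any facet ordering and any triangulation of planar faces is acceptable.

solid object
 facet normal 0.307 0.656 -0.690
  outer loop
   vertex 5.5 1.0 0.0
   vertex 1.5 5.5 2.5
   vertex 6.0 5.5 4.5
  endloop
 endfacet
 facet normal -0.832 0.345 0.435
  outer loop
   vertex 2.5 3.5 6.0
   vertex 1.5 5.5 2.5
   vertex 0.0 0.0 4.0
  endloop
 endfacet
 facet normal -0.236 0.813 0.532
  outer loop
   vertex 2.5 3.5 6.0
   vertex 6.0 5.5 4.5
   vertex 1.5 5.5 2.5
  endloop
 endfacet
 facet normal -0.845 0.343 0.411
  outer loop
   vertex 0.0 3.0 1.5
   vertex 0.0 0.0 4.0
   vertex 1.5 5.5 2.5
  endloop
 endfacet
 facet normal -0.405 -0.585 -0.703
  outer loop
   vertex 0.0 3.0 1.5
   vertex 5.5 1.0 0.0
   vertex 0.0 0.0 4.0
  endloop
 endfacet
 facet normal -0.094 0.418 -0.904
  outer loop
   vertex 0.0 3.0 1.5
   vertex 1.5 5.5 2.5
   vertex 5.5 1.0 0.0
  endloop
 endfacet
 facet normal 0.815 -0.453 0.362
  outer loop
   vertex 4.5 2.0 3.5
   vertex 5.5 1.0 0.0
   vertex 6.0 5.5 4.5
  endloop
 endfacet
 facet normal 0.554 -0.439 0.707
  outer loop
   vertex 4.5 2.0 3.5
   vertex 6.0 5.5 4.5
   vertex 2.5 3.5 6.0
  endloop
 endfacet
 facet normal 0.412 -0.838 0.357
  outer loop
   vertex 4.5 2.0 3.5
   vertex 0.0 0.0 4.0
   vertex 5.5 1.0 0.0
  endloop
 endfacet
 facet normal 0.361 -0.644 0.675
  outer loop
   vertex 4.5 2.0 3.5
   vertex 2.5 3.5 6.0
   vertex 0.0 0.0 4.0
  endloop
 endfacet
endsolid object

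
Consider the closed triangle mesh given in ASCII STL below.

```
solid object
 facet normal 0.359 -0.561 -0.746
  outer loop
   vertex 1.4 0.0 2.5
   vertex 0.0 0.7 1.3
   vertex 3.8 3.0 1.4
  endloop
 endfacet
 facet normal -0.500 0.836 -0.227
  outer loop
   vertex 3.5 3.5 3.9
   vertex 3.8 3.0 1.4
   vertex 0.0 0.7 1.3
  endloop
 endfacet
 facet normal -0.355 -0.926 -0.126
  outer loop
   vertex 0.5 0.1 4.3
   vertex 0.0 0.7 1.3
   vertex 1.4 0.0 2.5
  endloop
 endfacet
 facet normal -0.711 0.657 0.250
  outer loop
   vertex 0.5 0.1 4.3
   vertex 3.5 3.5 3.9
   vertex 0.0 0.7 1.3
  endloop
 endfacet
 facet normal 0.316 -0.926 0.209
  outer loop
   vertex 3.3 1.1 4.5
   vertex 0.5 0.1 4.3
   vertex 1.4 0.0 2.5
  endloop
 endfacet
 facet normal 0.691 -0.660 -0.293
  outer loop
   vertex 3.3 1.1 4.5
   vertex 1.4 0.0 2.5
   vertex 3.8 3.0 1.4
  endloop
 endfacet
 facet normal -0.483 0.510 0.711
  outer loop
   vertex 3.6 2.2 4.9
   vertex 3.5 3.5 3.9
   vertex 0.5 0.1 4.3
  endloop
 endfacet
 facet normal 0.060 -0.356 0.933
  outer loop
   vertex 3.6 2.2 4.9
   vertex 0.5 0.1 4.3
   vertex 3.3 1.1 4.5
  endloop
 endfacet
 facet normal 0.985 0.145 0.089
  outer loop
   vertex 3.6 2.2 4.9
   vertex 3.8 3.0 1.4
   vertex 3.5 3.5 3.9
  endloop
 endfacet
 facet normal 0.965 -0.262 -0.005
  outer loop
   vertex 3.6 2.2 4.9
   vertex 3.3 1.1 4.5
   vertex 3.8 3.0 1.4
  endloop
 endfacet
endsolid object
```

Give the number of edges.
15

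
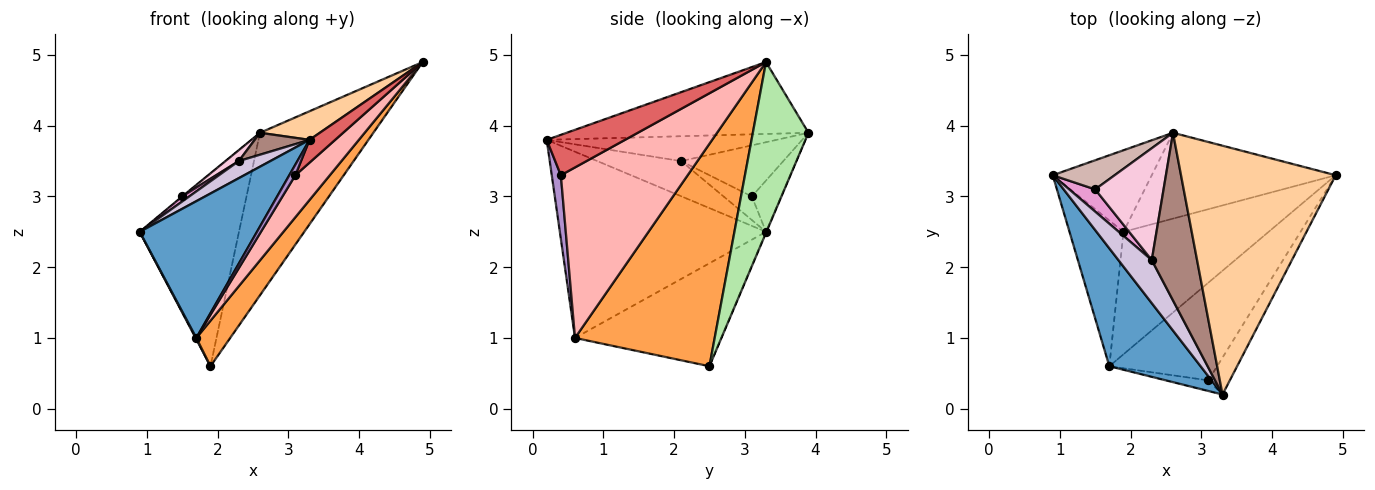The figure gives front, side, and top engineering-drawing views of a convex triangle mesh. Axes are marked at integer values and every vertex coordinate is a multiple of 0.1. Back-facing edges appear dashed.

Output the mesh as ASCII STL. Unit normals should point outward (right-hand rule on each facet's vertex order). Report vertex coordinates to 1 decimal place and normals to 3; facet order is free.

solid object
 facet normal -0.800 -0.455 0.392
  outer loop
   vertex 1.7 0.6 1.0
   vertex 3.3 0.2 3.8
   vertex 0.9 3.3 2.5
  endloop
 endfacet
 facet normal -0.886 -0.005 -0.464
  outer loop
   vertex 1.7 0.6 1.0
   vertex 0.9 3.3 2.5
   vertex 1.9 2.5 0.6
  endloop
 endfacet
 facet normal 0.821 -0.199 -0.536
  outer loop
   vertex 1.7 0.6 1.0
   vertex 1.9 2.5 0.6
   vertex 4.9 3.3 4.9
  endloop
 endfacet
 facet normal -0.419 -0.104 0.902
  outer loop
   vertex 2.6 3.9 3.9
   vertex 3.3 0.2 3.8
   vertex 4.9 3.3 4.9
  endloop
 endfacet
 facet normal -0.004 0.921 -0.390
  outer loop
   vertex 2.6 3.9 3.9
   vertex 1.9 2.5 0.6
   vertex 0.9 3.3 2.5
  endloop
 endfacet
 facet normal 0.398 0.811 -0.429
  outer loop
   vertex 2.6 3.9 3.9
   vertex 4.9 3.3 4.9
   vertex 1.9 2.5 0.6
  endloop
 endfacet
 facet normal 0.848 -0.278 -0.451
  outer loop
   vertex 3.1 0.4 3.3
   vertex 4.9 3.3 4.9
   vertex 3.3 0.2 3.8
  endloop
 endfacet
 facet normal 0.824 -0.224 -0.521
  outer loop
   vertex 3.1 0.4 3.3
   vertex 1.7 0.6 1.0
   vertex 4.9 3.3 4.9
  endloop
 endfacet
 facet normal 0.728 -0.485 -0.485
  outer loop
   vertex 3.1 0.4 3.3
   vertex 3.3 0.2 3.8
   vertex 1.7 0.6 1.0
  endloop
 endfacet
 facet normal -0.700 -0.264 0.664
  outer loop
   vertex 2.3 2.1 3.5
   vertex 0.9 3.3 2.5
   vertex 3.3 0.2 3.8
  endloop
 endfacet
 facet normal -0.478 -0.114 0.871
  outer loop
   vertex 2.3 2.1 3.5
   vertex 3.3 0.2 3.8
   vertex 2.6 3.9 3.9
  endloop
 endfacet
 facet normal -0.638 0.011 0.770
  outer loop
   vertex 1.5 3.1 3.0
   vertex 2.6 3.9 3.9
   vertex 0.9 3.3 2.5
  endloop
 endfacet
 facet normal -0.663 -0.166 0.730
  outer loop
   vertex 1.5 3.1 3.0
   vertex 0.9 3.3 2.5
   vertex 2.3 2.1 3.5
  endloop
 endfacet
 facet normal -0.597 -0.078 0.799
  outer loop
   vertex 1.5 3.1 3.0
   vertex 2.3 2.1 3.5
   vertex 2.6 3.9 3.9
  endloop
 endfacet
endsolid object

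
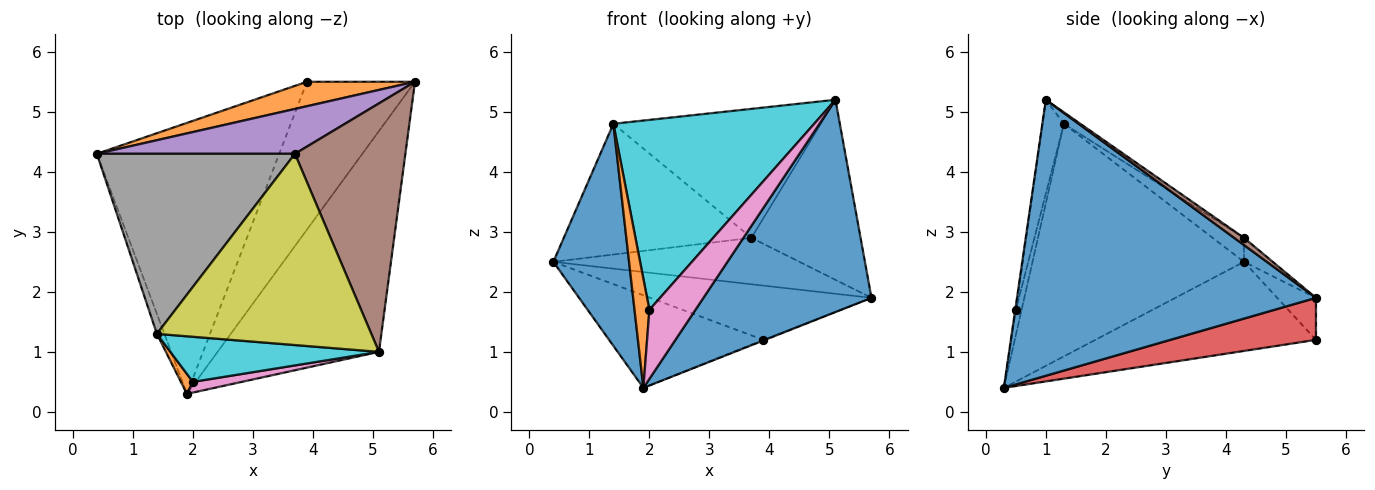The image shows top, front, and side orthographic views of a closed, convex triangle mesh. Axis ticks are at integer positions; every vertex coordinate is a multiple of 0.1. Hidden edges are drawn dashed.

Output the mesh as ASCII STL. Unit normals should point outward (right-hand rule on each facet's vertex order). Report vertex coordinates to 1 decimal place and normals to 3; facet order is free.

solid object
 facet normal 0.777 -0.437 -0.454
  outer loop
   vertex 1.9 0.3 0.4
   vertex 5.7 5.5 1.9
   vertex 5.1 1.0 5.2
  endloop
 endfacet
 facet normal -0.158 0.900 0.406
  outer loop
   vertex 3.9 5.5 1.2
   vertex 0.4 4.3 2.5
   vertex 5.7 5.5 1.9
  endloop
 endfacet
 facet normal -0.420 0.294 -0.859
  outer loop
   vertex 3.9 5.5 1.2
   vertex 1.9 0.3 0.4
   vertex 0.4 4.3 2.5
  endloop
 endfacet
 facet normal 0.362 0.004 -0.932
  outer loop
   vertex 3.9 5.5 1.2
   vertex 5.7 5.5 1.9
   vertex 1.9 0.3 0.4
  endloop
 endfacet
 facet normal -0.084 0.717 0.692
  outer loop
   vertex 3.7 4.3 2.9
   vertex 5.7 5.5 1.9
   vertex 0.4 4.3 2.5
  endloop
 endfacet
 facet normal 0.053 0.586 0.809
  outer loop
   vertex 3.7 4.3 2.9
   vertex 5.1 1.0 5.2
   vertex 5.7 5.5 1.9
  endloop
 endfacet
 facet normal -0.013 -0.988 0.153
  outer loop
   vertex 2.0 0.5 1.7
   vertex 1.9 0.3 0.4
   vertex 5.1 1.0 5.2
  endloop
 endfacet
 facet normal -0.098 0.585 0.805
  outer loop
   vertex 1.4 1.3 4.8
   vertex 3.7 4.3 2.9
   vertex 0.4 4.3 2.5
  endloop
 endfacet
 facet normal -0.044 0.559 0.828
  outer loop
   vertex 1.4 1.3 4.8
   vertex 5.1 1.0 5.2
   vertex 3.7 4.3 2.9
  endloop
 endfacet
 facet normal -0.103 -0.968 0.230
  outer loop
   vertex 1.4 1.3 4.8
   vertex 2.0 0.5 1.7
   vertex 5.1 1.0 5.2
  endloop
 endfacet
 facet normal -0.941 -0.337 -0.030
  outer loop
   vertex 1.4 1.3 4.8
   vertex 0.4 4.3 2.5
   vertex 1.9 0.3 0.4
  endloop
 endfacet
 facet normal -0.354 -0.920 0.169
  outer loop
   vertex 1.4 1.3 4.8
   vertex 1.9 0.3 0.4
   vertex 2.0 0.5 1.7
  endloop
 endfacet
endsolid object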